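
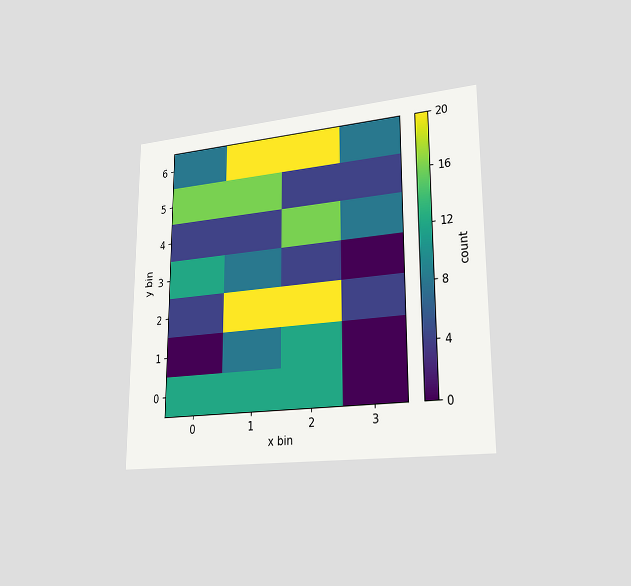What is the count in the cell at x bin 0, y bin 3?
12

The chart is viewed slightly from the right. Matching the cell (0, 3) against the colorbar gives 12.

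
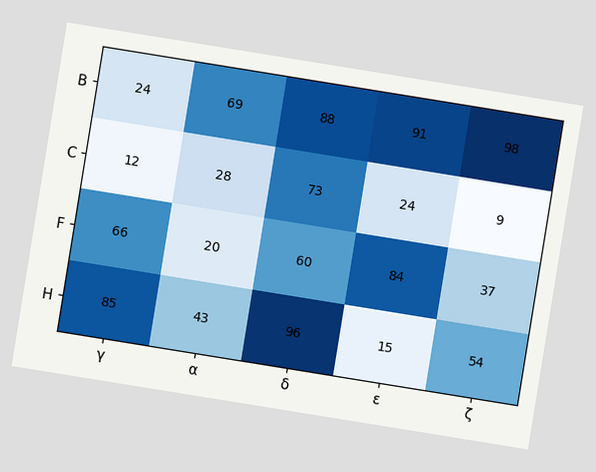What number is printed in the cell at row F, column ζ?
37

The chart is tilted about 9° clockwise. The (F, ζ) cell reads 37.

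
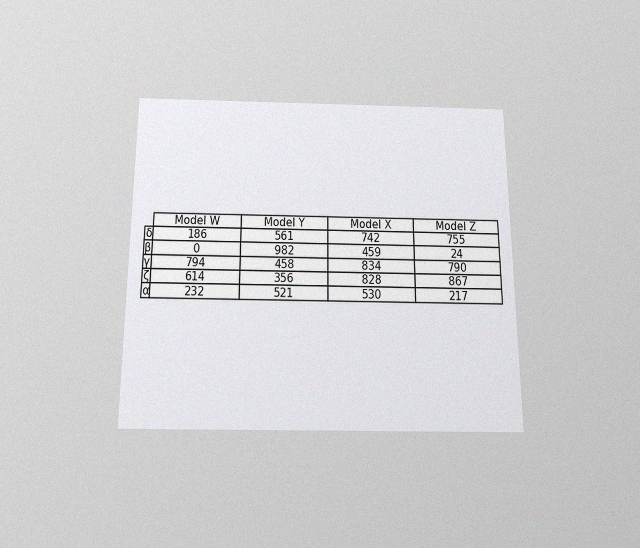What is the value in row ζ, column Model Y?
The chart is viewed slightly from below, with some photo noise. The (ζ, Model Y) cell reads 356.

356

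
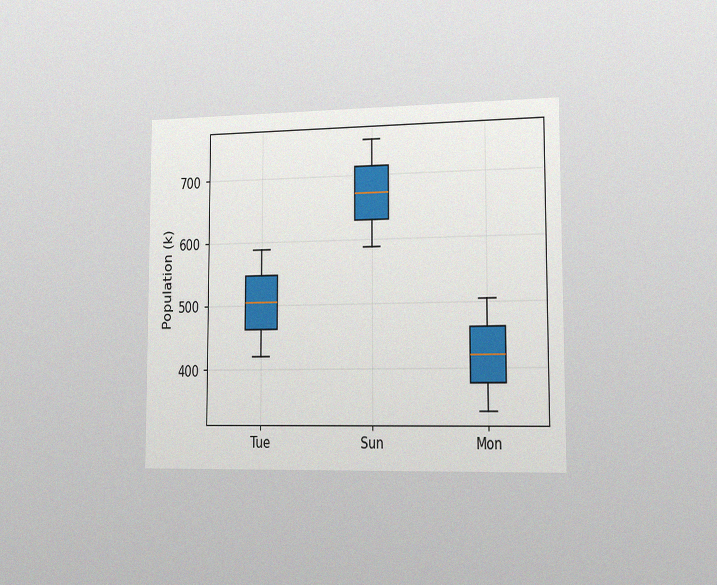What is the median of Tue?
504k

The chart is viewed slightly from the right, with some photo noise. The median line in the Tue box sits at 504k.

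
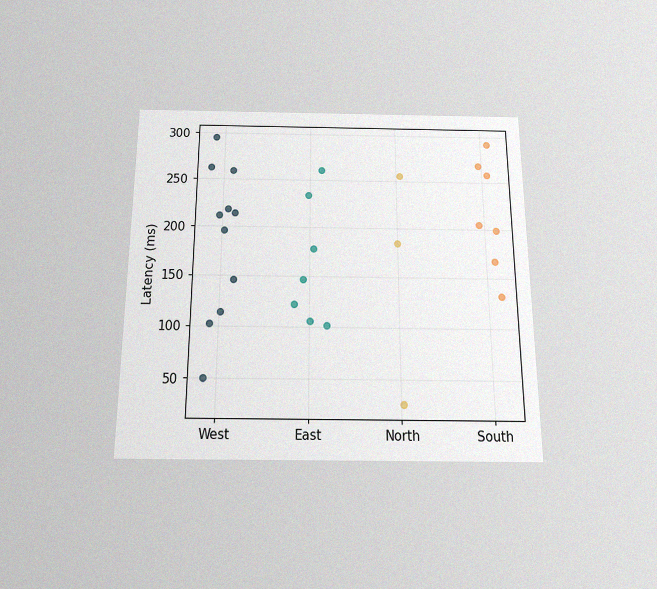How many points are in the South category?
7

The chart is viewed slightly from below, with some photo noise. Counting the markers in the South column gives 7.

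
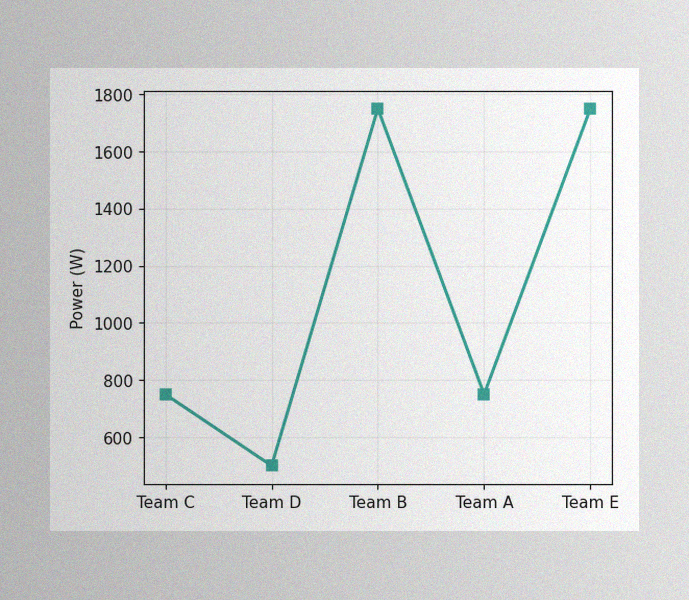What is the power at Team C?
750W

The image has some photo noise and uneven lighting. At Team C, the line is at 750W.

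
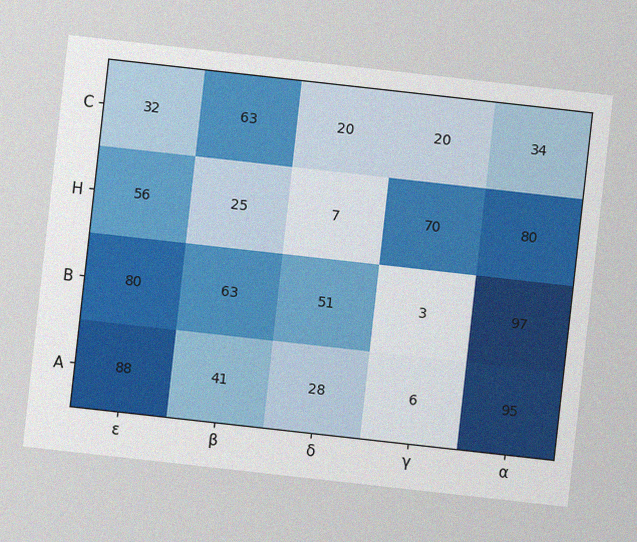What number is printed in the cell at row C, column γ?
The chart is tilted about 6° clockwise, with some photo noise. The (C, γ) cell reads 20.

20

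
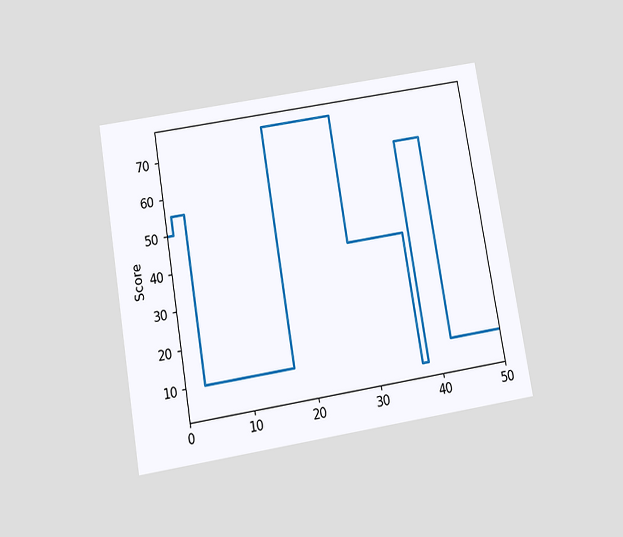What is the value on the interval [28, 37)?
The chart is tilted about 9° counter-clockwise and viewed slightly from below. On [28, 37) the step sits at 40.

40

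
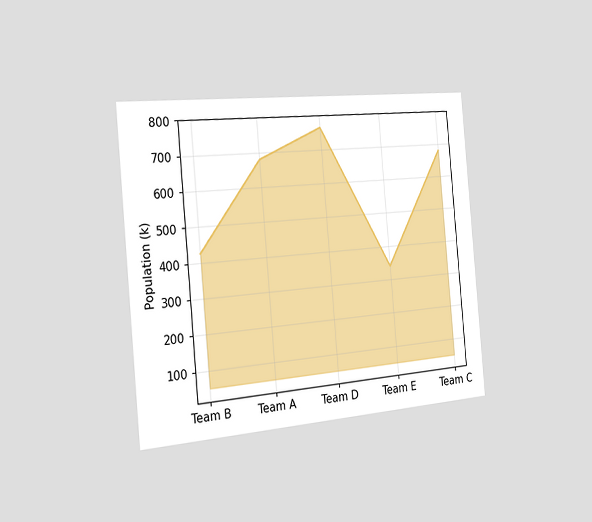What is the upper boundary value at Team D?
765k

The chart is tilted about 5° counter-clockwise and viewed slightly from the left. At Team D the upper boundary is at 765k.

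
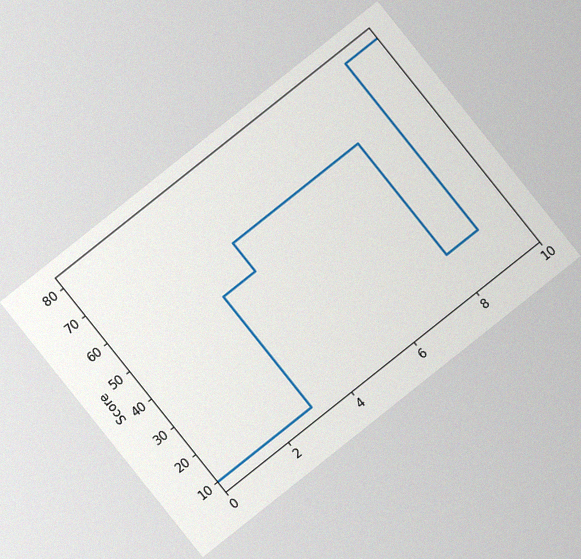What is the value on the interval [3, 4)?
The chart is tilted about 39° counter-clockwise, with some photo noise. On [3, 4) the step sits at 50.

50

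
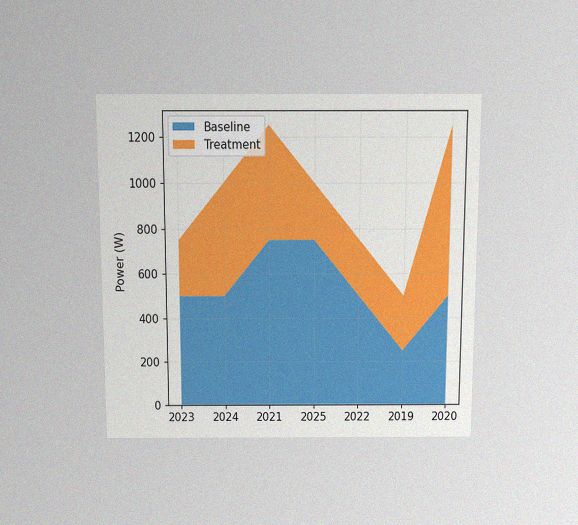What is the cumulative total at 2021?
1250W

The chart is viewed slightly from above, with some photo noise. The stacked total at 2021 reaches 1250W.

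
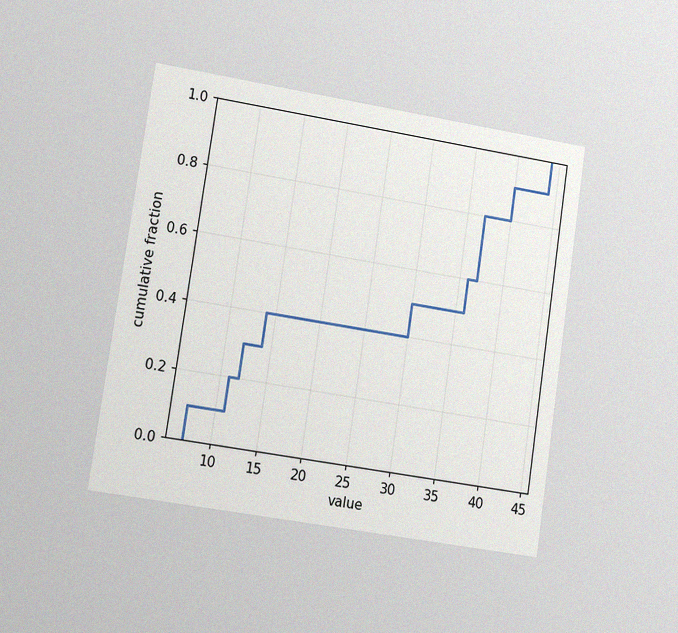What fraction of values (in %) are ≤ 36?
60%

The chart is tilted about 8° clockwise and viewed slightly from the left, with some photo noise. At x=36 the ECDF step is at 60%.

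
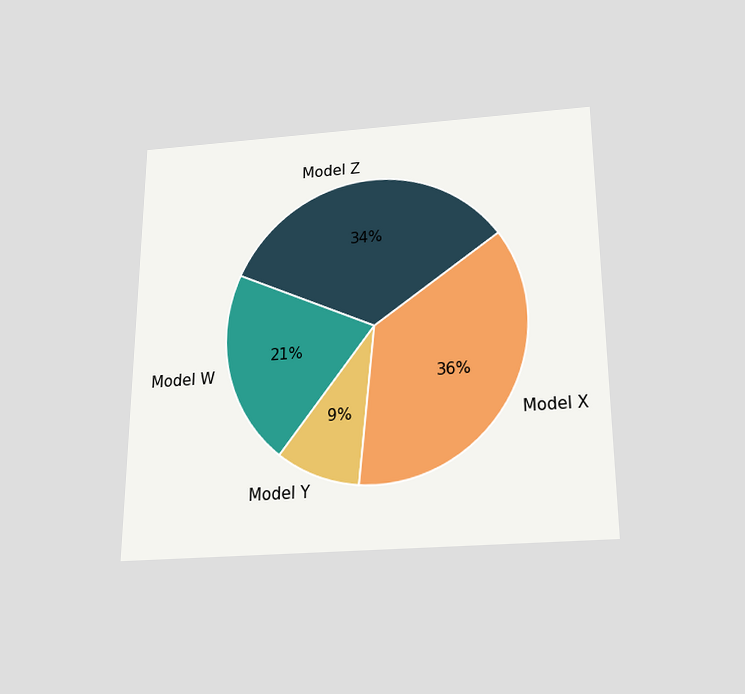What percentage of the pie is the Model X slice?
The chart is viewed slightly from below. The Model X slice takes up 36% of the pie.

36%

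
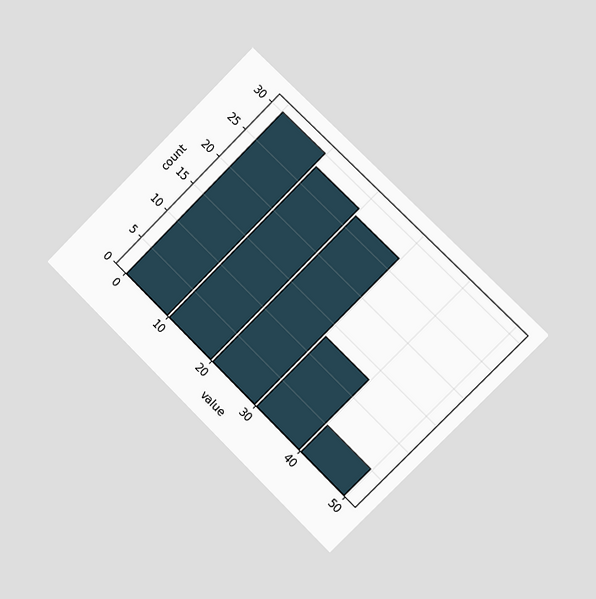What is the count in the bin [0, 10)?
The chart is tilted about 45° clockwise and viewed slightly from the right. The [0, 10) bin has height 30.

30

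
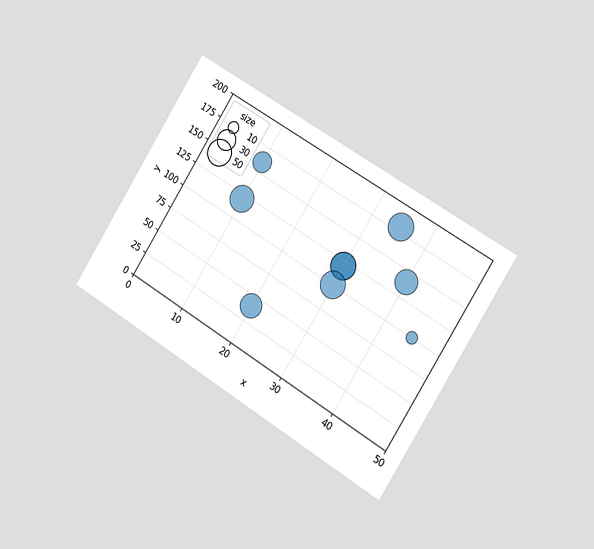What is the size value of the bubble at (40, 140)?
40

The chart is tilted about 32° clockwise and viewed slightly from the right. Matching the bubble at (40, 140) against the size legend gives 40.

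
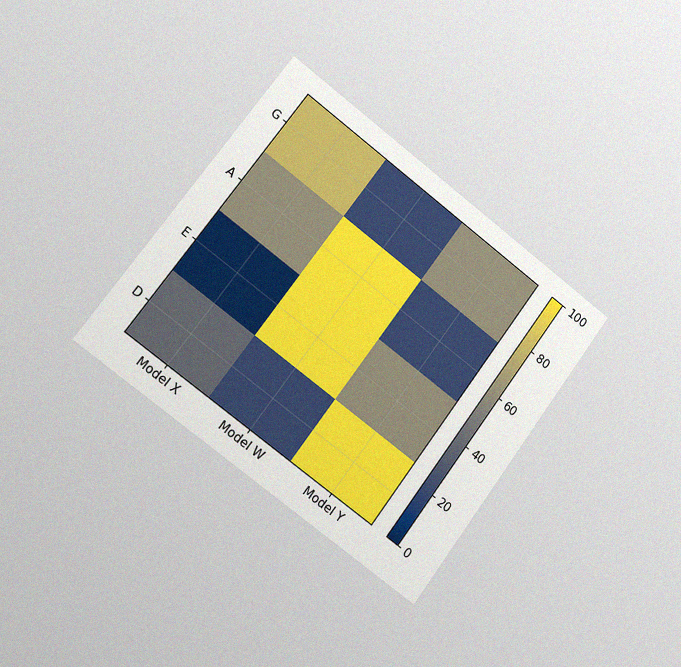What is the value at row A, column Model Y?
The chart is tilted about 37° clockwise and viewed slightly from the left, with some photo noise. Matching cell (A, Model Y) against the colorbar gives 20.

20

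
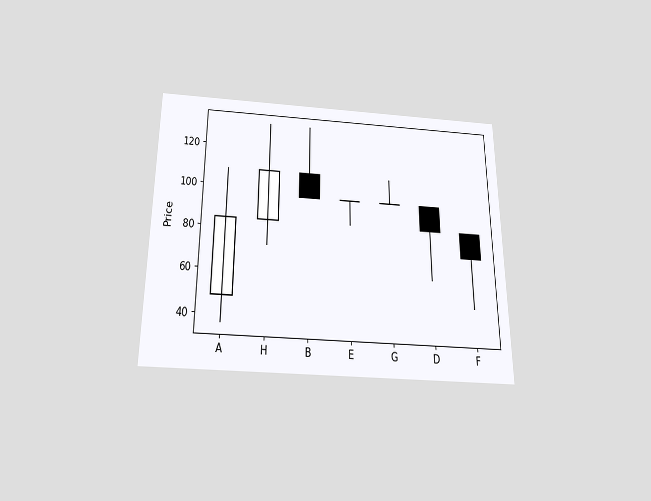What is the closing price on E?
The chart is viewed slightly from below. The E candle closes at 96.

96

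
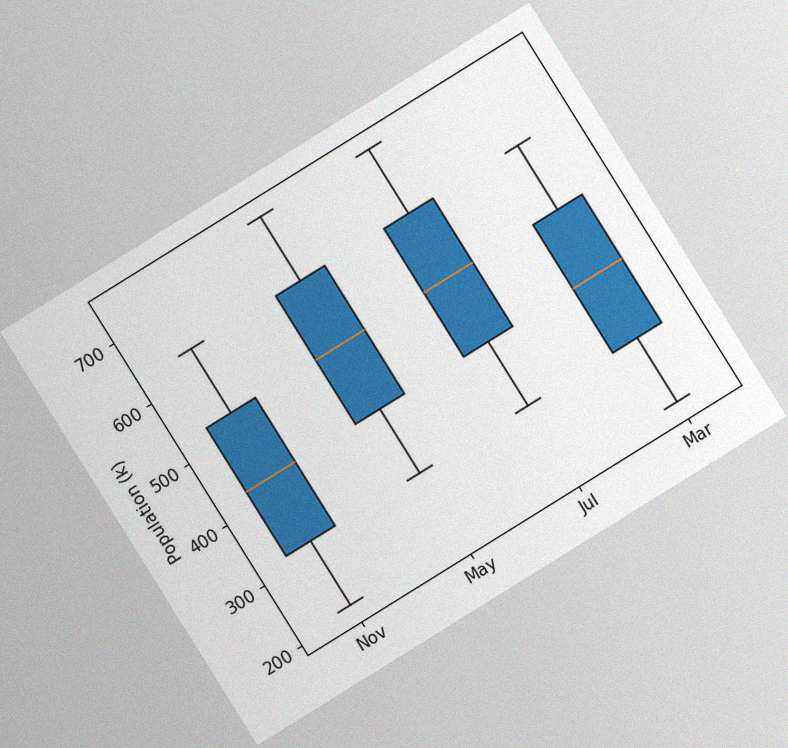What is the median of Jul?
530k

The chart is tilted about 32° counter-clockwise, with some photo noise. The median line in the Jul box sits at 530k.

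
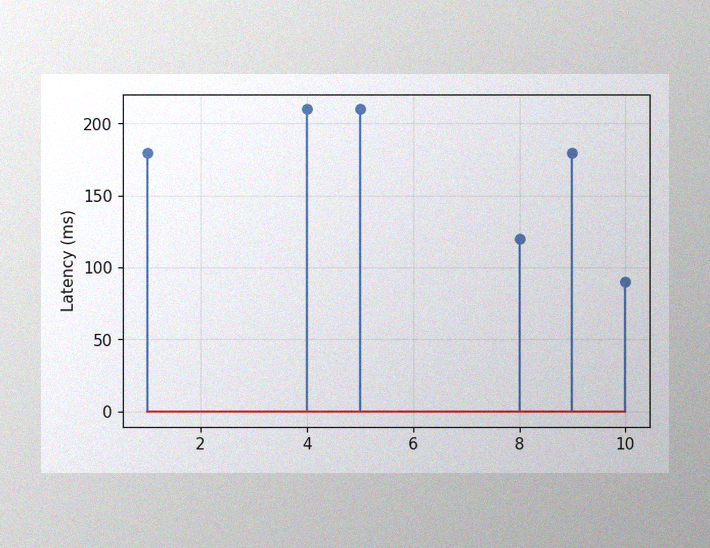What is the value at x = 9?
The image has some photo noise and uneven lighting. The stem at x=9 reaches 180ms.

180ms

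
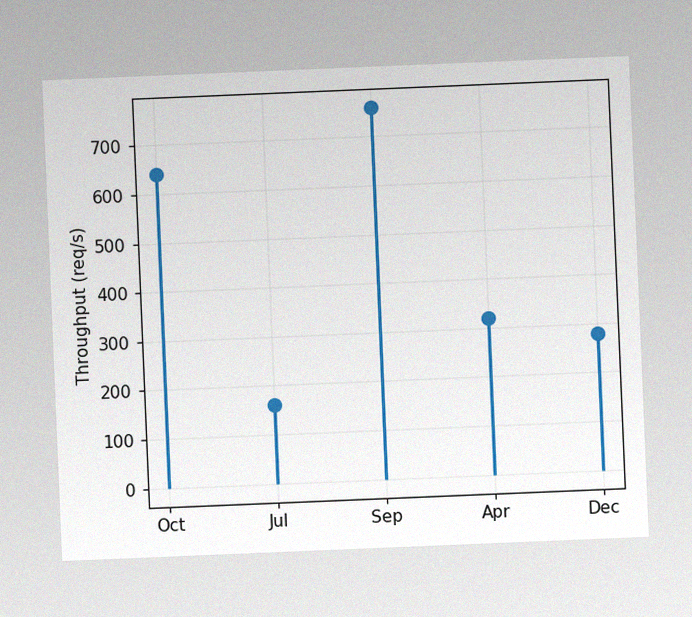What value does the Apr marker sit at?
The chart is tilted about 2° counter-clockwise, with some photo noise. The Apr marker sits at 320req/s.

320req/s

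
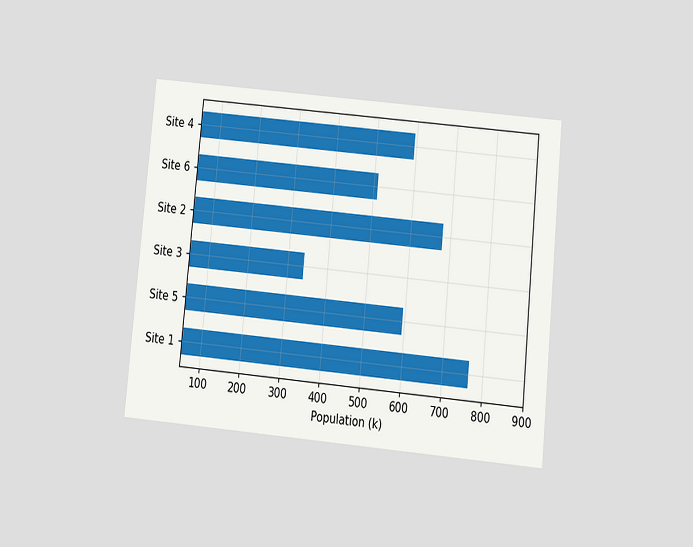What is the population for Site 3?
340k

The chart is tilted about 5° clockwise and viewed slightly from below. Reading along the chart's x-axis, the Site 3 bar reaches 340k.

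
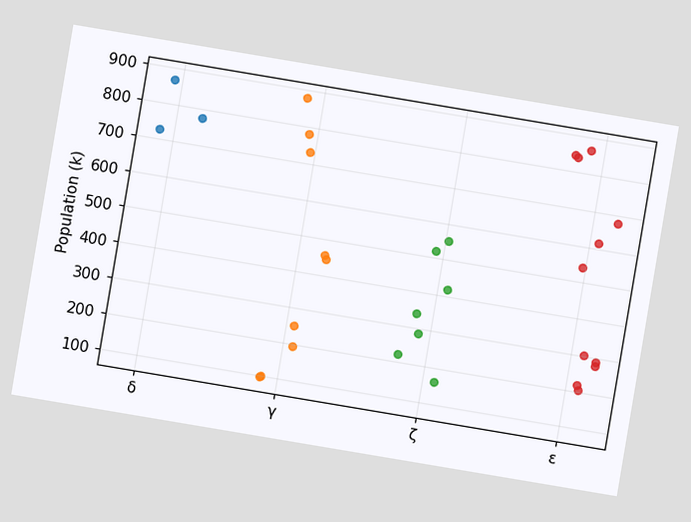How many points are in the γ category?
9

The chart is tilted about 10° clockwise. Counting the markers in the γ column gives 9.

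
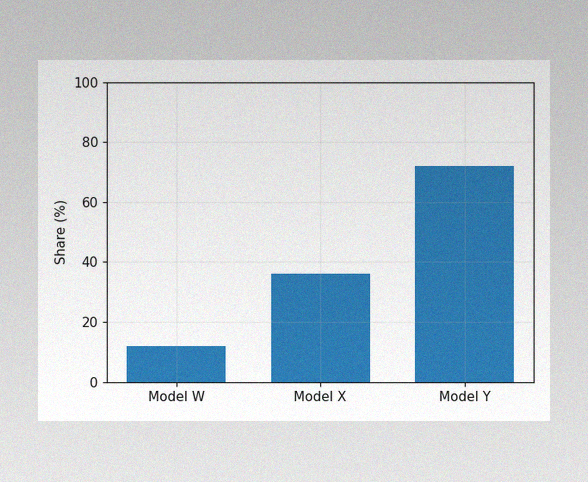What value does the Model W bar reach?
The image has some photo noise and uneven lighting. Reading along the chart's y-axis, the Model W bar reaches 12%.

12%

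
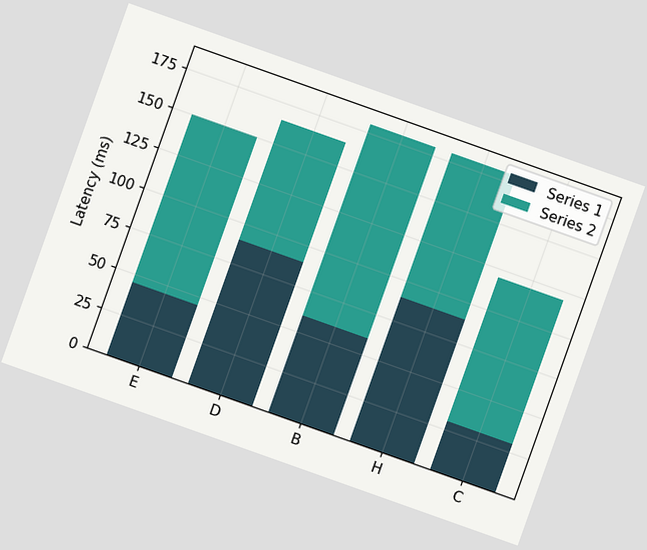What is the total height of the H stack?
The chart is tilted about 20° clockwise. The H stack's top reaches 180ms on the y-axis.

180ms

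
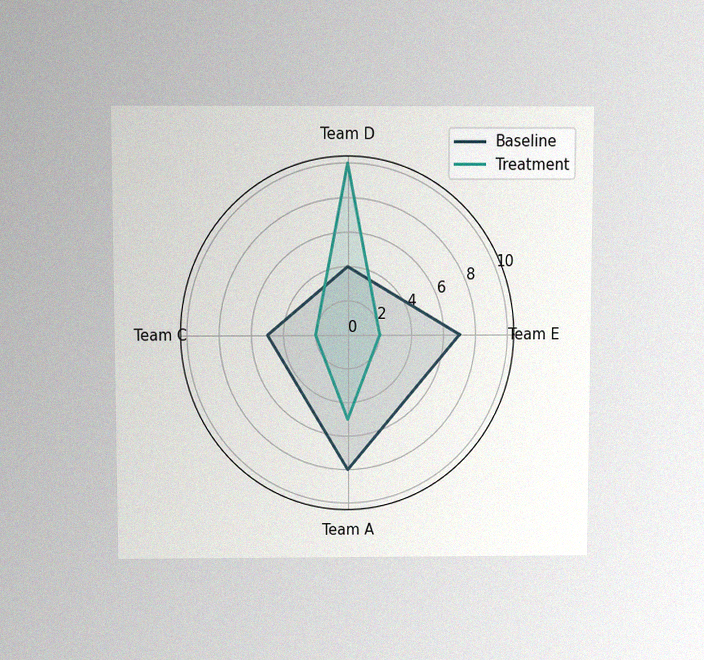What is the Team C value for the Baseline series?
5

The chart is viewed slightly from above, with some photo noise. On the Team C axis, Baseline reaches 5.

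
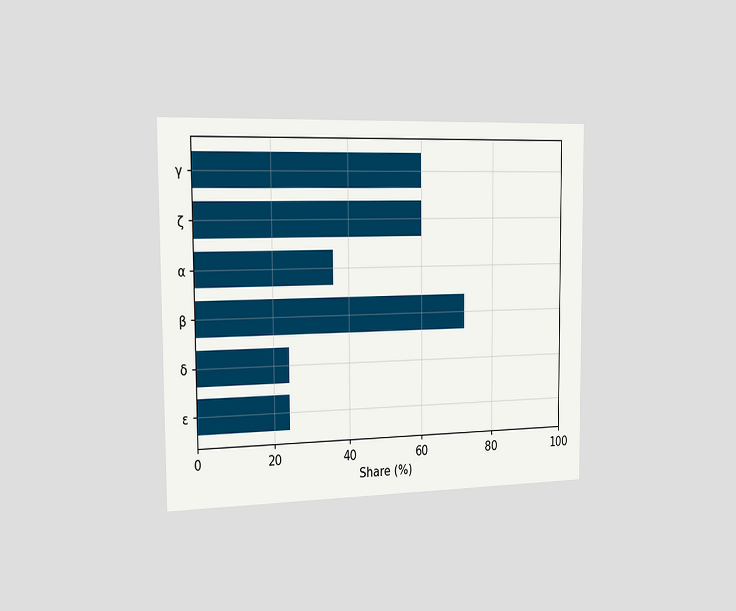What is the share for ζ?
60%

The chart is viewed slightly from the left. Reading along the chart's x-axis, the ζ bar reaches 60%.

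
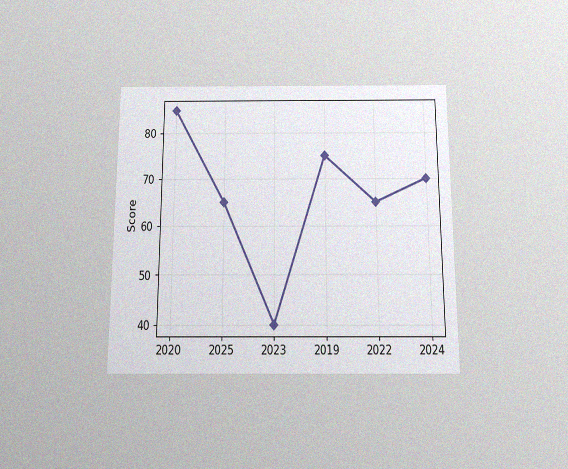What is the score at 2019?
The chart is viewed slightly from below, with some photo noise. At 2019, the line is at 75.

75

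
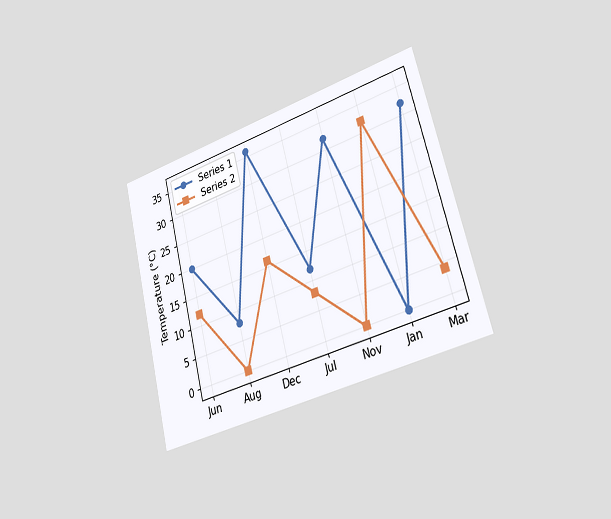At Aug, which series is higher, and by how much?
The chart is tilted about 14° counter-clockwise and viewed slightly from the right. At Aug, Series 1 sits above the other line by 8°C.

Series 1, by 8°C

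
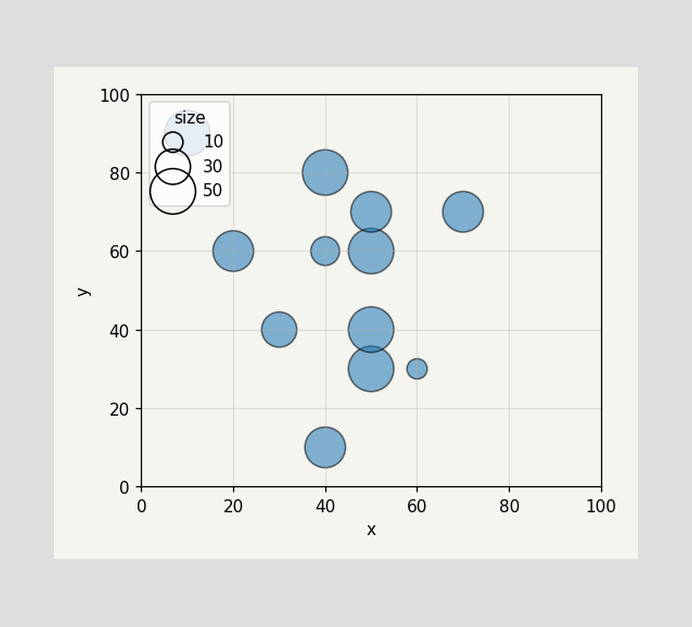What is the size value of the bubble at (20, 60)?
40

Matching the bubble at (20, 60) against the size legend gives 40.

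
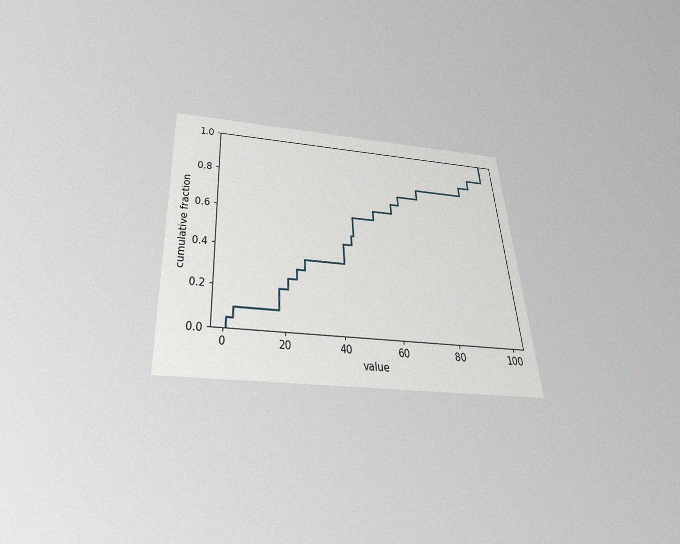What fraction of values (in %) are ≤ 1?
5%

The chart is tilted about 4° counter-clockwise and viewed slightly from below, with some photo noise. At x=1 the ECDF step is at 5%.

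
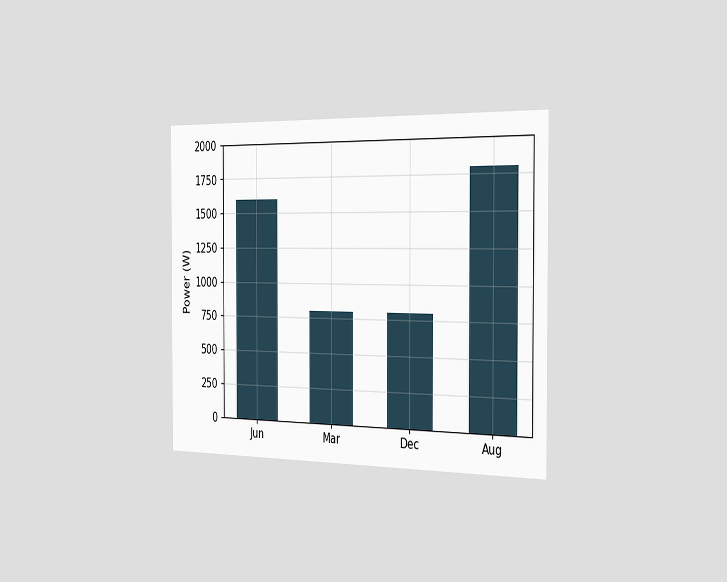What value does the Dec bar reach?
The chart is viewed slightly from the right. Reading along the chart's y-axis, the Dec bar reaches 800W.

800W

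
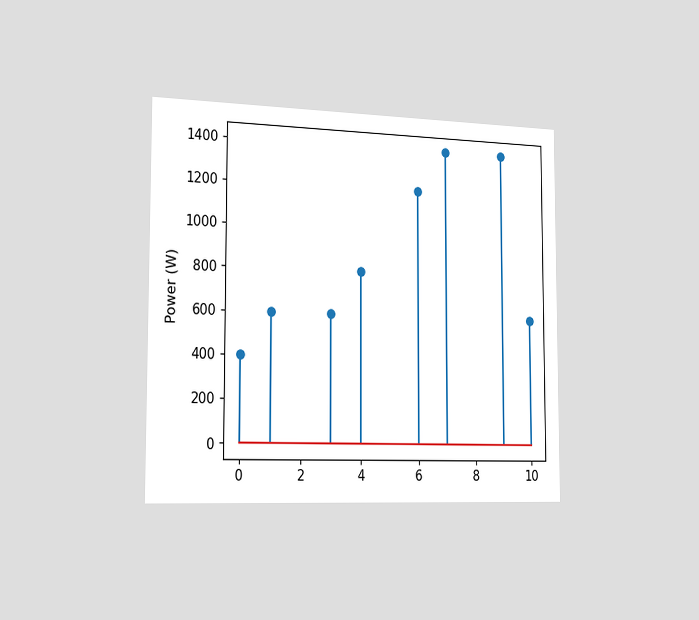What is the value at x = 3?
600W

The chart is viewed slightly from the left. The stem at x=3 reaches 600W.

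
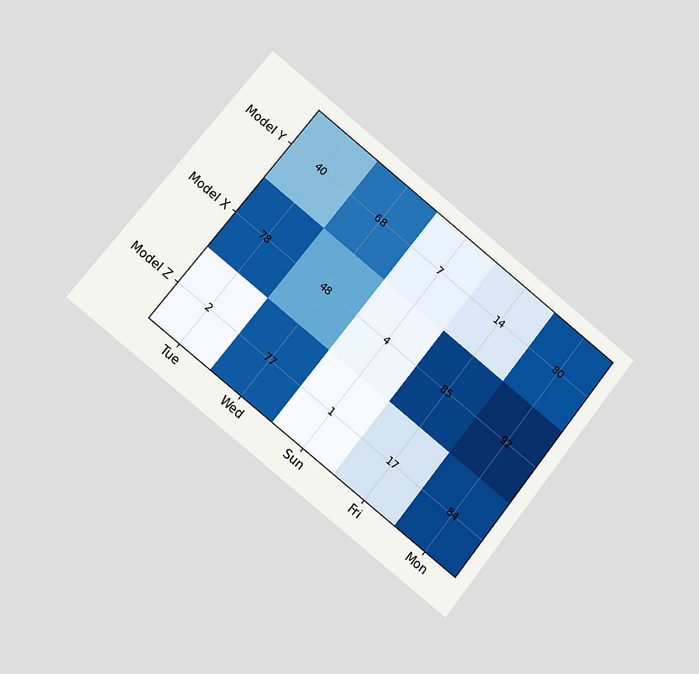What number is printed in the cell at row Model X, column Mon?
The chart is tilted about 39° clockwise and viewed at a slight angle. The (Model X, Mon) cell reads 92.

92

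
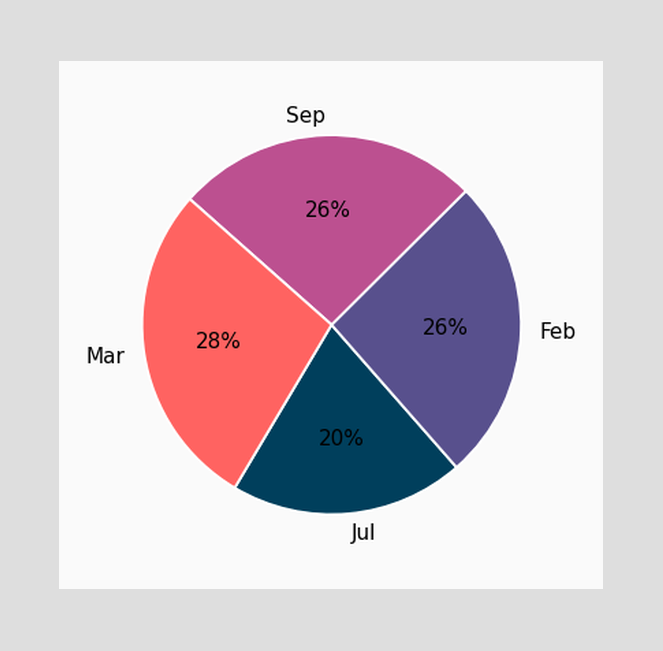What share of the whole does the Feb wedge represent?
The Feb slice takes up 26% of the pie.

26%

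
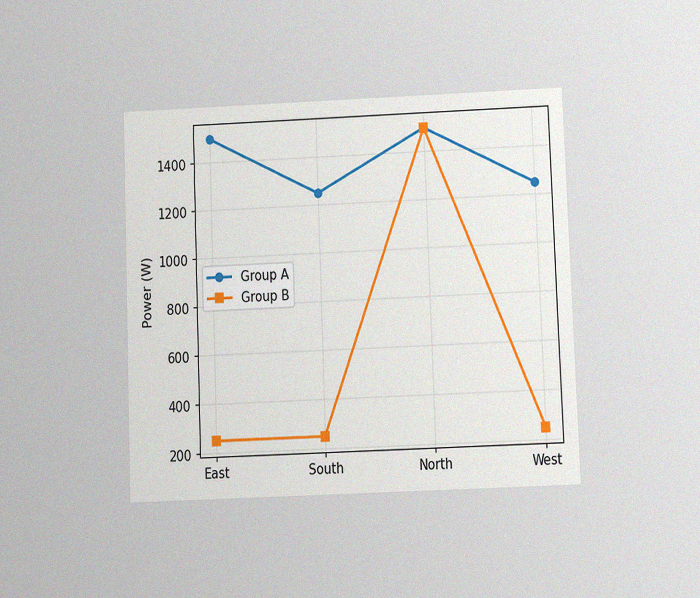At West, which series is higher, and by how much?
Group A, by 1000W

The chart is tilted about 2° counter-clockwise and viewed at a slight angle, with some photo noise. At West, Group A sits above the other line by 1000W.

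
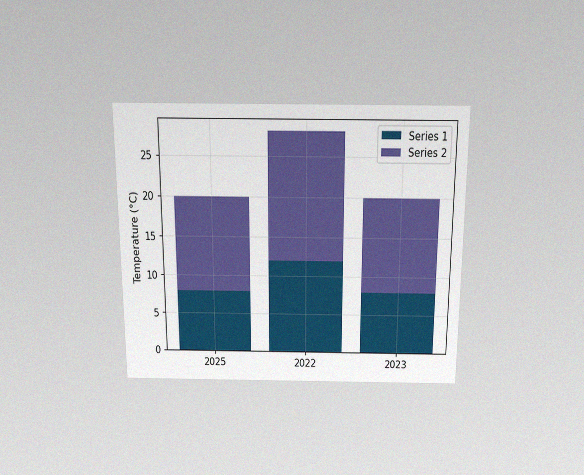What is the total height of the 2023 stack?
20°C

The chart is viewed slightly from above, with some photo noise. The 2023 stack's top reaches 20°C on the y-axis.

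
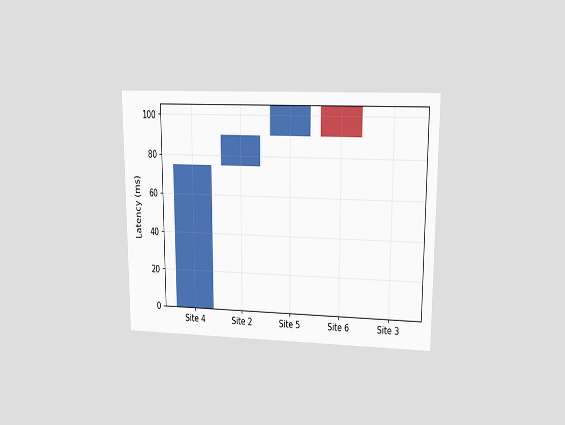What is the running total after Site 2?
The chart is viewed at a slight angle. After Site 2 the running total reaches 90ms.

90ms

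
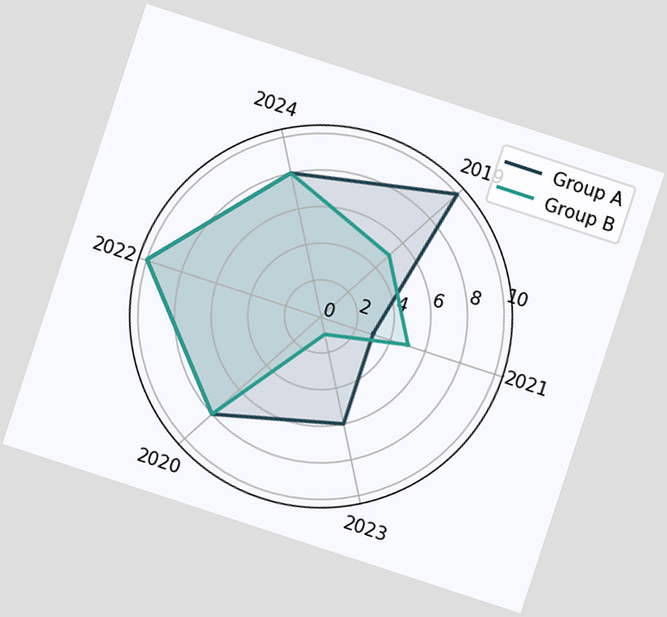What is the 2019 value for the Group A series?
10

The chart is tilted about 18° clockwise. On the 2019 axis, Group A reaches 10.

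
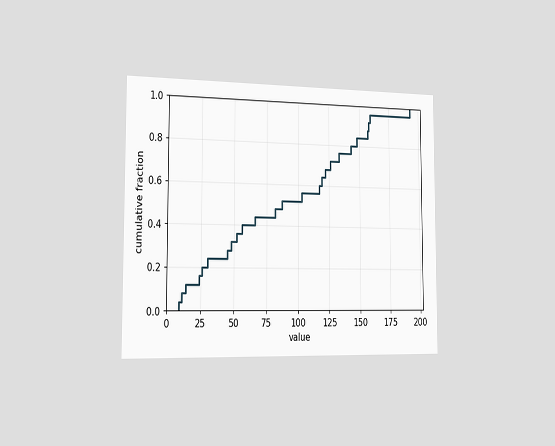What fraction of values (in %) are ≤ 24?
16%

The chart is viewed slightly from the left. At x=24 the ECDF step is at 16%.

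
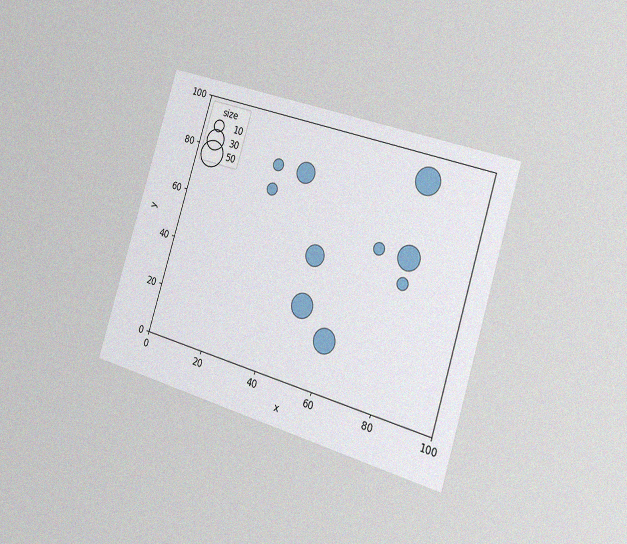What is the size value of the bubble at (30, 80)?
10

The chart is tilted about 17° clockwise and viewed slightly from the right, with some photo noise. Matching the bubble at (30, 80) against the size legend gives 10.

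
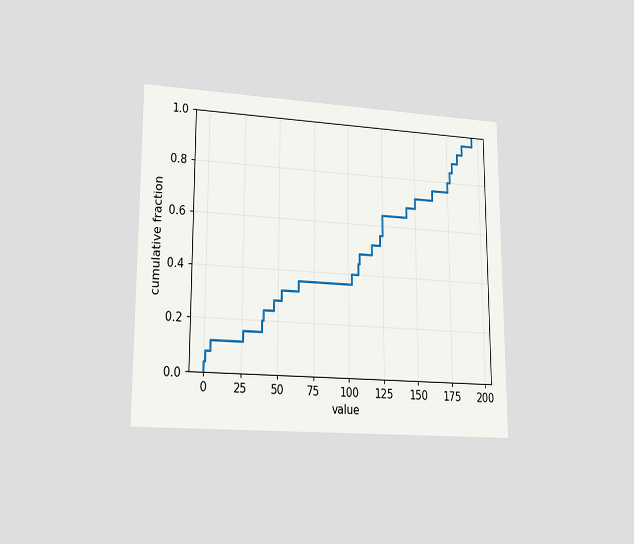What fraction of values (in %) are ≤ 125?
64%

The chart is viewed at a slight angle. At x=125 the ECDF step is at 64%.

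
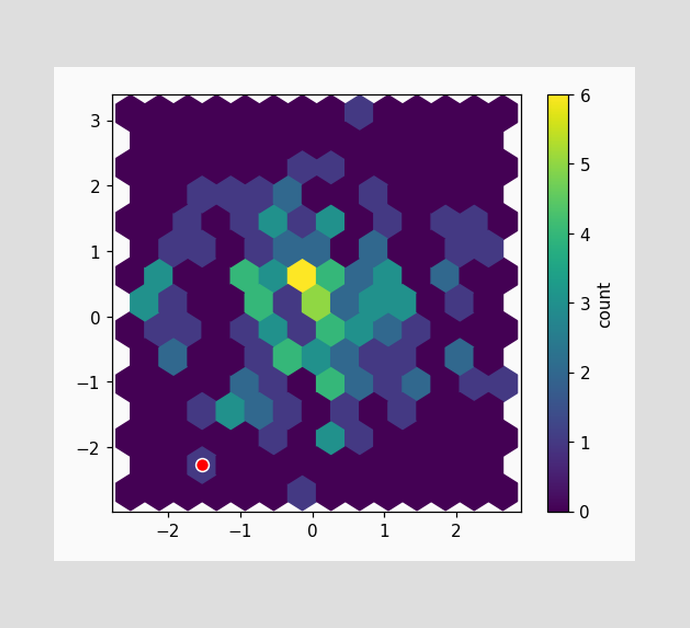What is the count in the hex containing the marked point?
The marked hex reads 1 on the colorbar.

1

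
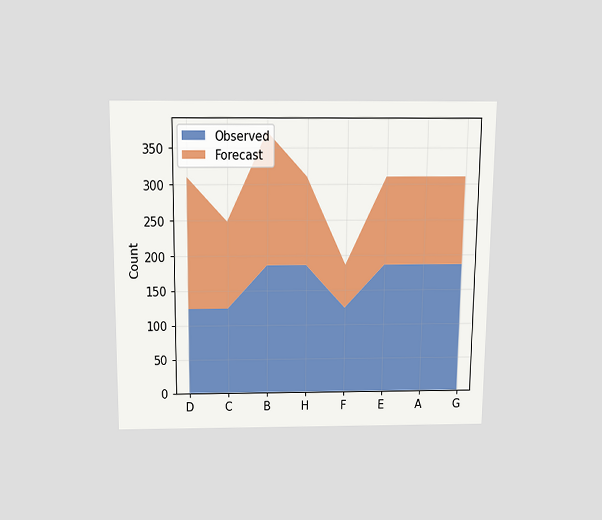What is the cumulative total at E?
310

The chart is viewed slightly from above. The stacked total at E reaches 310.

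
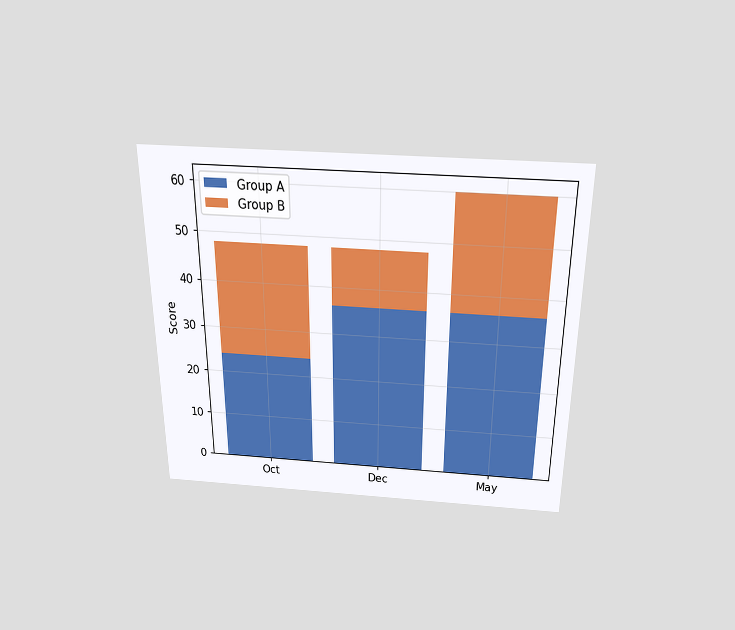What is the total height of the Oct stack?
48

The chart is viewed slightly from above. The Oct stack's top reaches 48 on the y-axis.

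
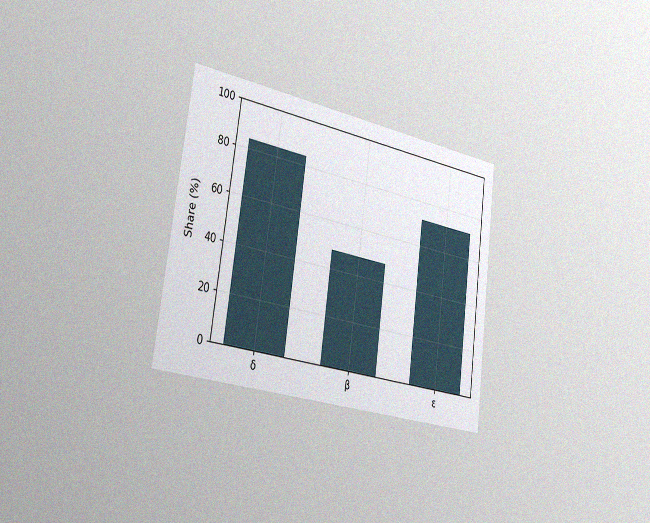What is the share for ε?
The chart is tilted about 8° clockwise and viewed slightly from the left, with some photo noise. Reading along the chart's y-axis, the ε bar reaches 72%.

72%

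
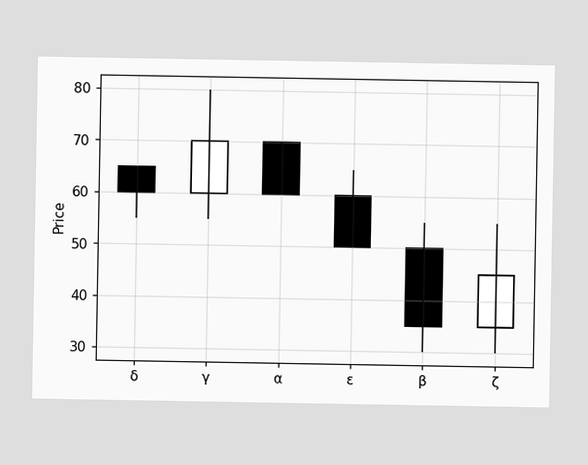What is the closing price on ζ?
The ζ candle closes at 45.

45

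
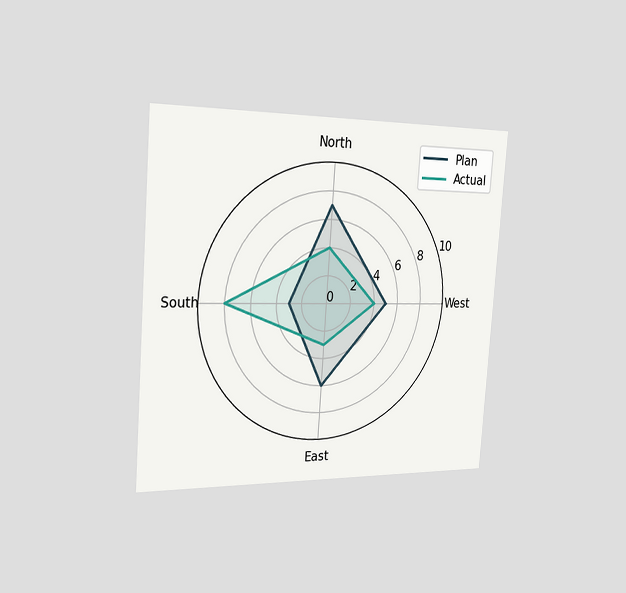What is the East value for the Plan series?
6

The chart is tilted about 4° clockwise and viewed slightly from the left. On the East axis, Plan reaches 6.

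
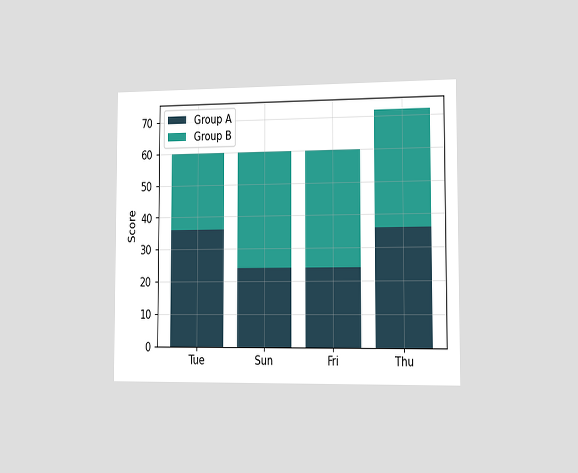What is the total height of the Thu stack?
72

The chart is viewed slightly from the right. The Thu stack's top reaches 72 on the y-axis.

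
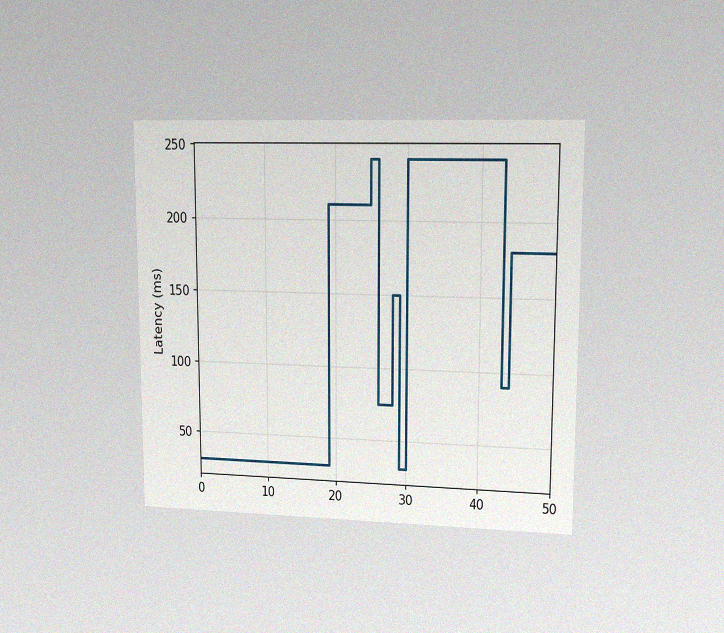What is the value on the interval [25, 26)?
240ms

The chart is viewed at a slight angle, with some photo noise. On [25, 26) the step sits at 240ms.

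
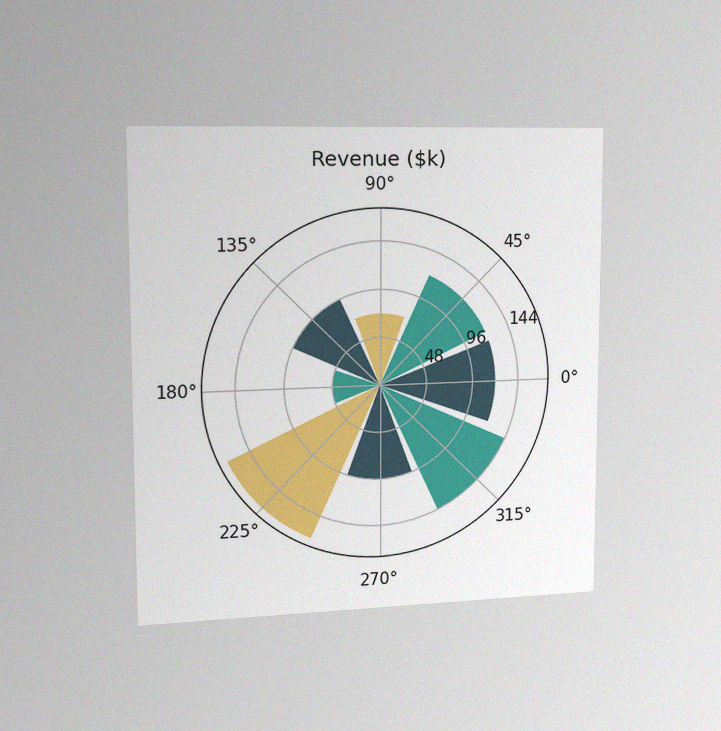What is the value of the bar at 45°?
The chart is viewed slightly from the left, with some photo noise. The bar at 45° reaches $120k on the radial axis.

$120k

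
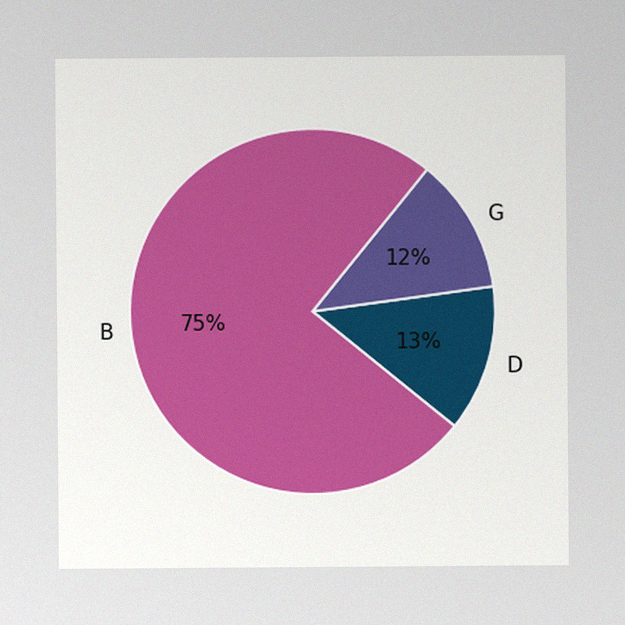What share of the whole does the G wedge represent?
12%

The image has some photo noise and uneven lighting. The G slice takes up 12% of the pie.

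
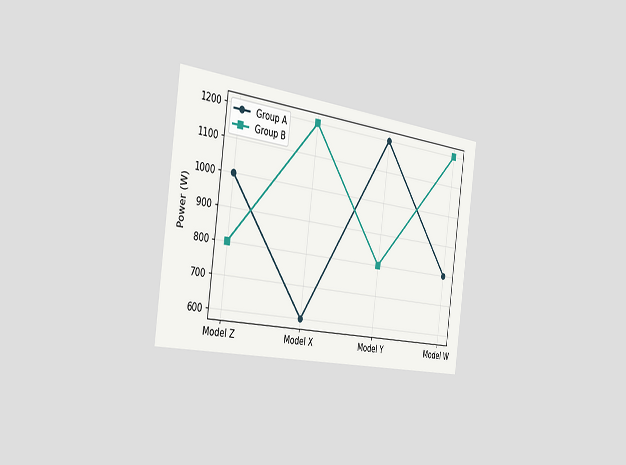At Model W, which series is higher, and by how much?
Group B, by 400W

The chart is tilted about 8° clockwise and viewed slightly from the left. At Model W, Group B sits above the other line by 400W.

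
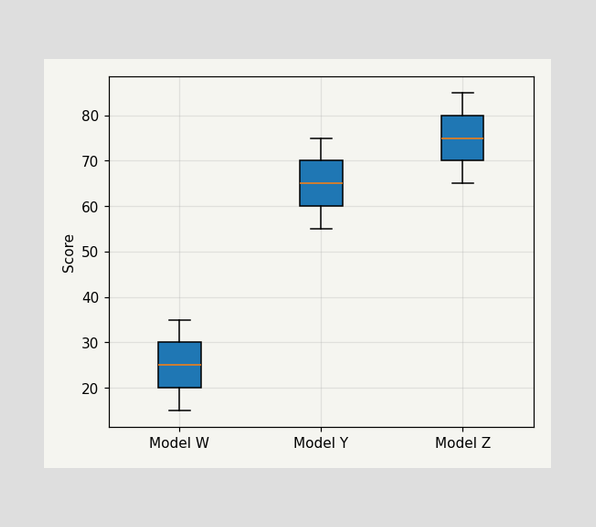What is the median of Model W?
25

The median line in the Model W box sits at 25.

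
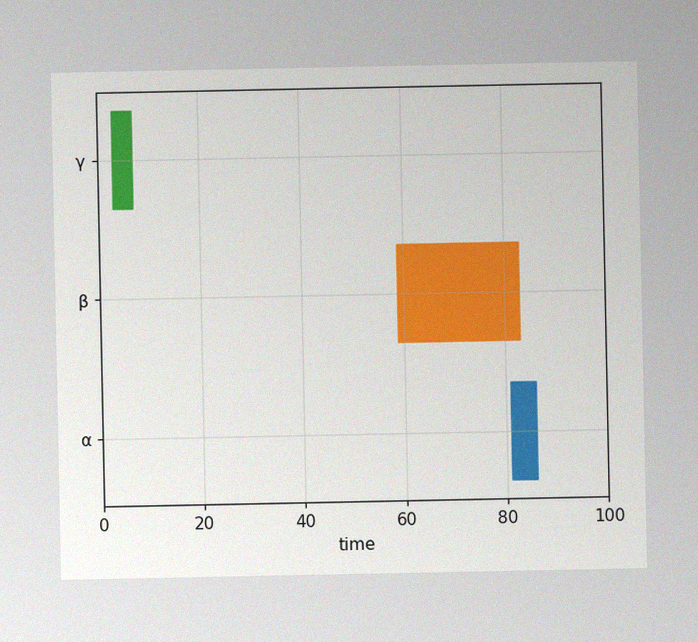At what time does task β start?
The image has some photo noise and uneven lighting. The β bar begins at t=59.

59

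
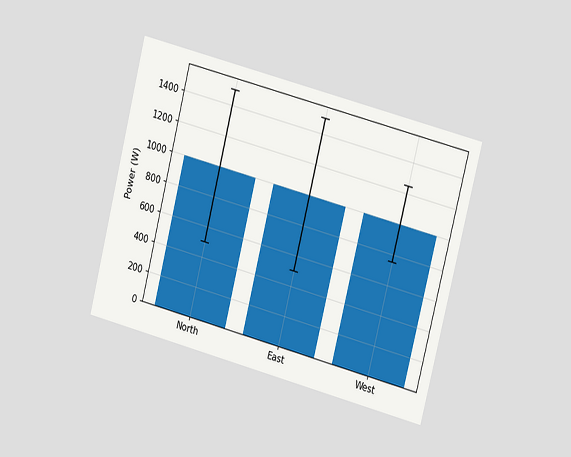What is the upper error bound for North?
1500W

The chart is tilted about 14° clockwise and viewed at a slight angle. The North bar's upper whisker reaches 1500W.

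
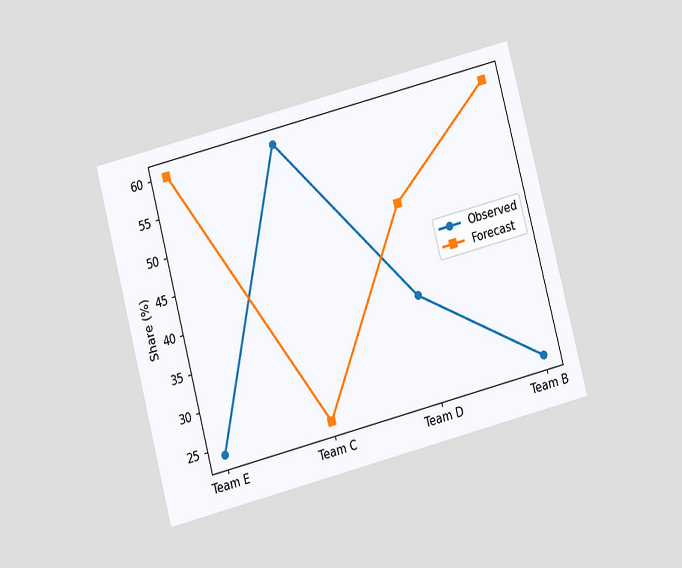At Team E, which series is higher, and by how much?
Forecast, by 36%

The chart is tilted about 15° counter-clockwise and viewed at a slight angle. At Team E, Forecast sits above the other line by 36%.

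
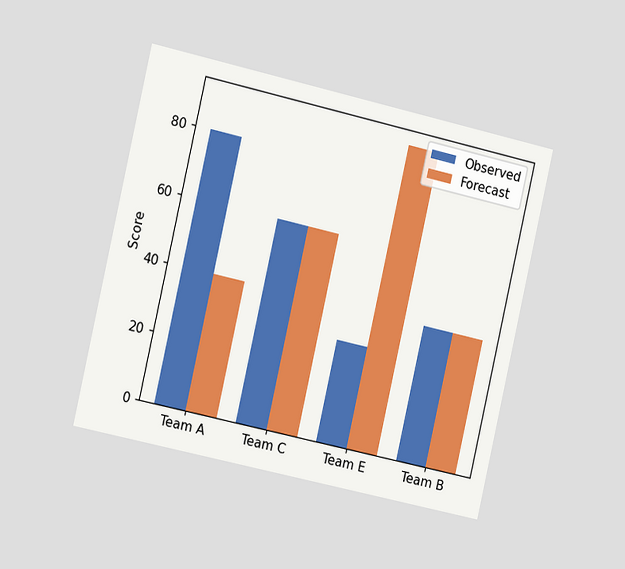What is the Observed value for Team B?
The chart is tilted about 13° clockwise and viewed slightly from the left. The Observed bar at Team B reaches 40 on the y-axis.

40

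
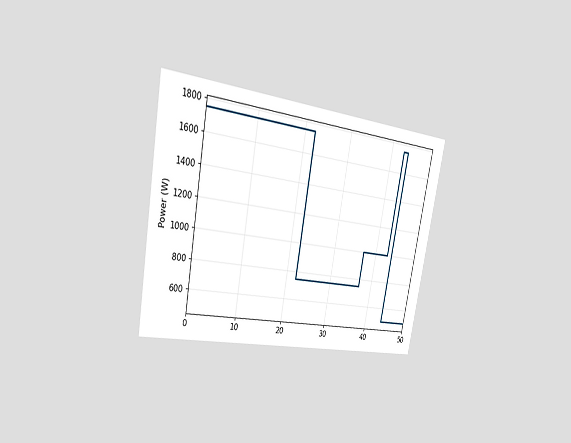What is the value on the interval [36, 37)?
750W

The chart is tilted about 10° clockwise and viewed slightly from the left. On [36, 37) the step sits at 750W.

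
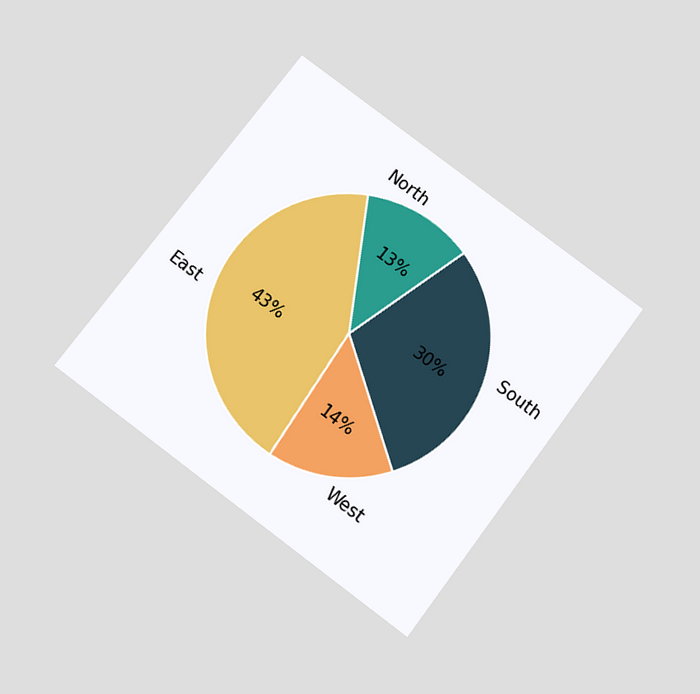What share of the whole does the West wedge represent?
14%

The chart is tilted about 37° clockwise and viewed slightly from below. The West slice takes up 14% of the pie.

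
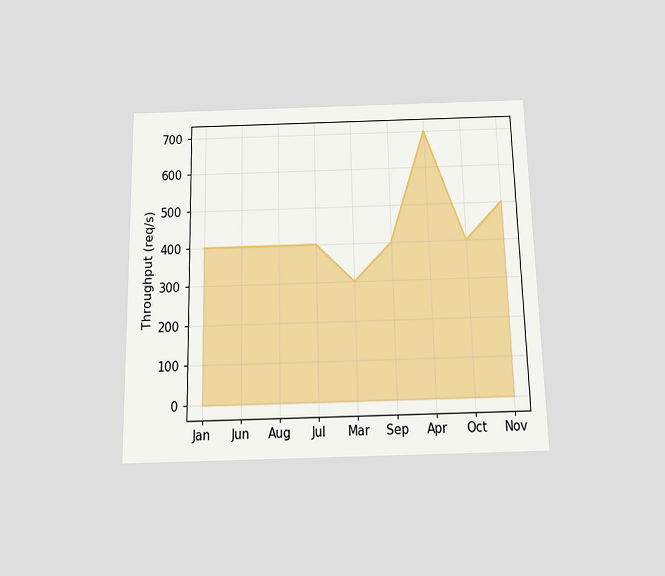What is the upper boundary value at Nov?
The chart is viewed slightly from below. At Nov the upper boundary is at 500req/s.

500req/s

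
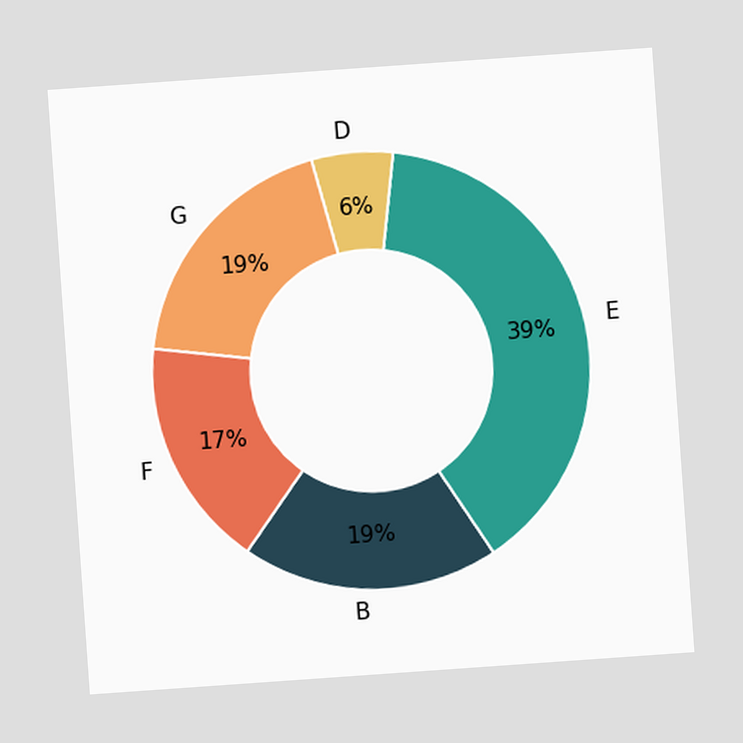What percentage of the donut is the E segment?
39%

The chart is tilted about 4° counter-clockwise. The E segment takes up 39% of the ring.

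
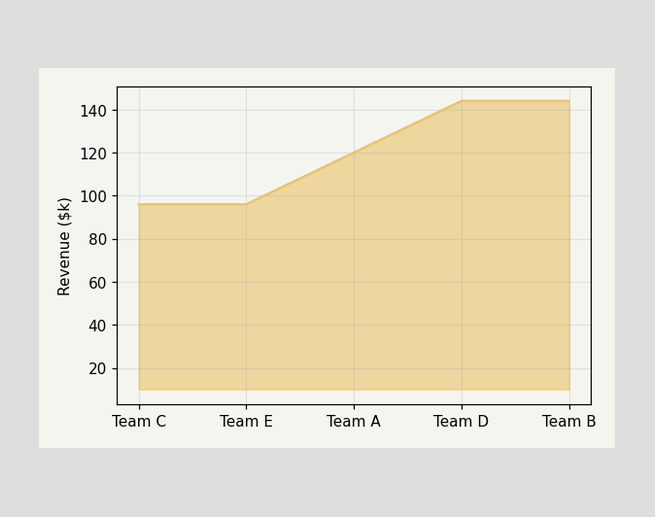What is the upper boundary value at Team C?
$96k

At Team C the upper boundary is at $96k.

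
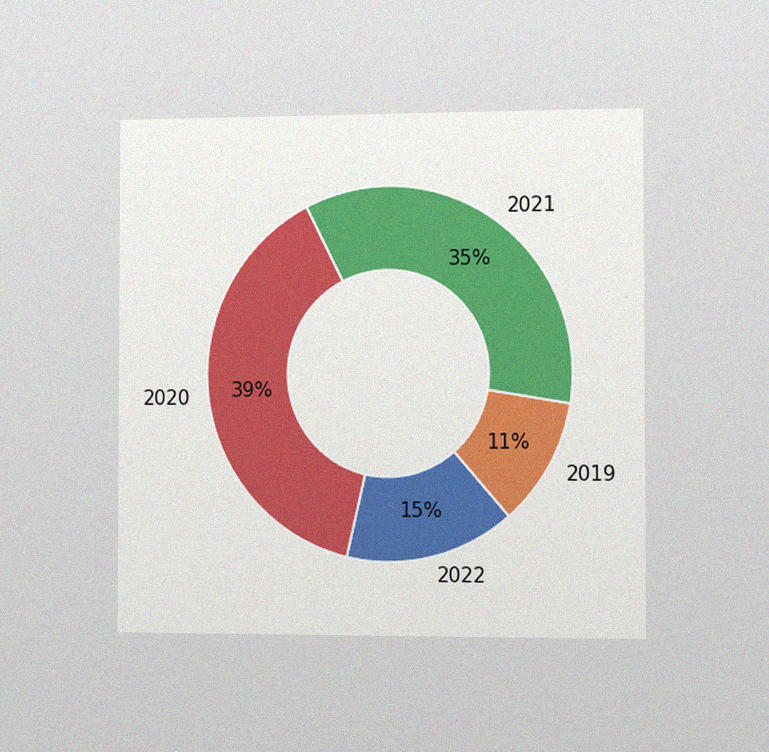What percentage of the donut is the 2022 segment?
The chart is viewed slightly from the right, with some photo noise. The 2022 segment takes up 15% of the ring.

15%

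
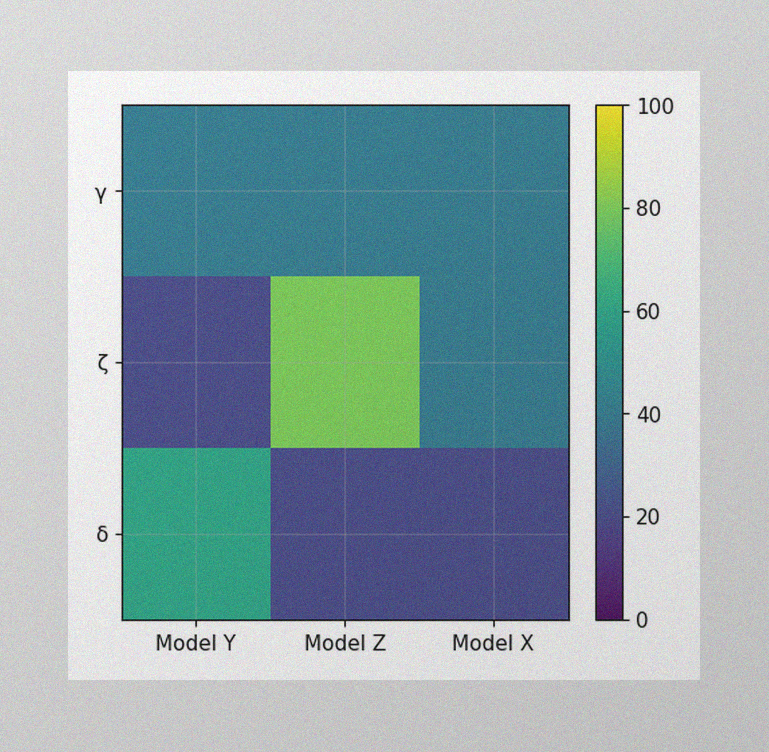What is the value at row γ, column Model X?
The image has some photo noise and uneven lighting. Matching cell (γ, Model X) against the colorbar gives 40.

40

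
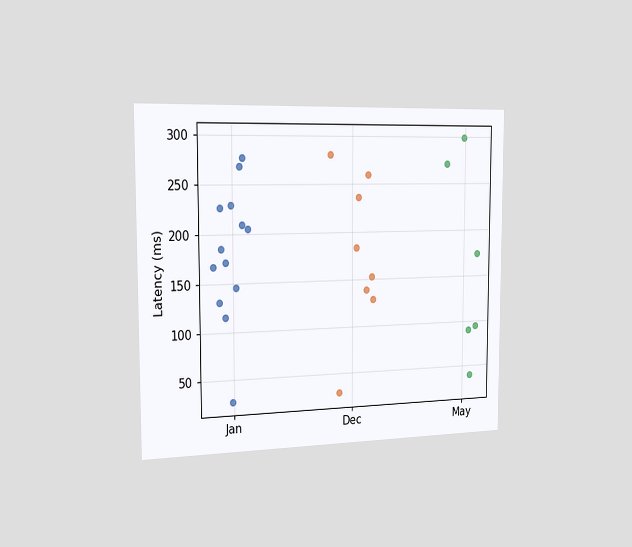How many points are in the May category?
The chart is viewed slightly from the left. Counting the markers in the May column gives 6.

6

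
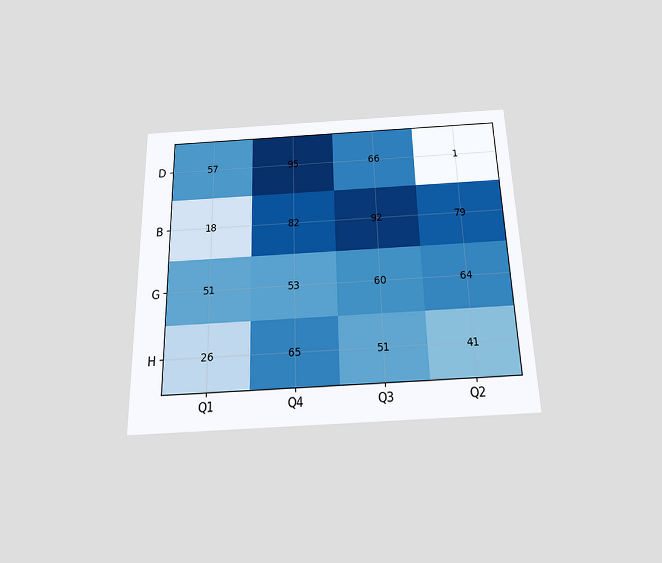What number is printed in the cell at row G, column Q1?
The chart is viewed slightly from below. The (G, Q1) cell reads 51.

51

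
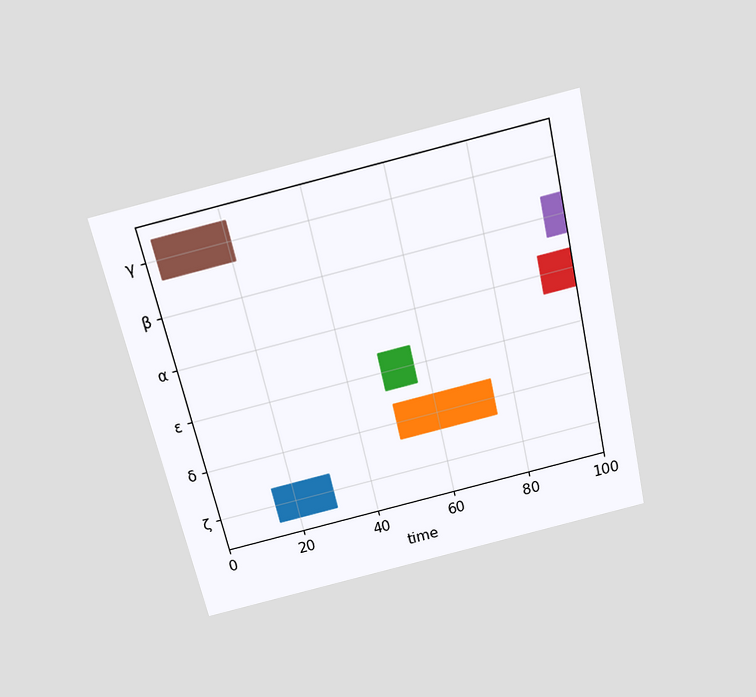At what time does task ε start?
49

The chart is tilted about 13° counter-clockwise and viewed slightly from above. The ε bar begins at t=49.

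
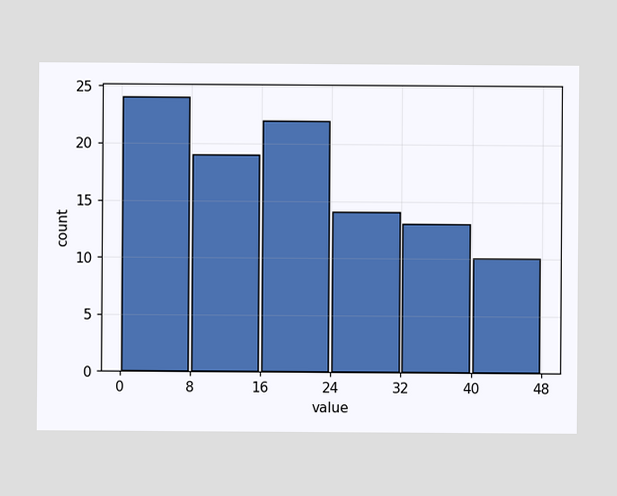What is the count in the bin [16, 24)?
22

The [16, 24) bin has height 22.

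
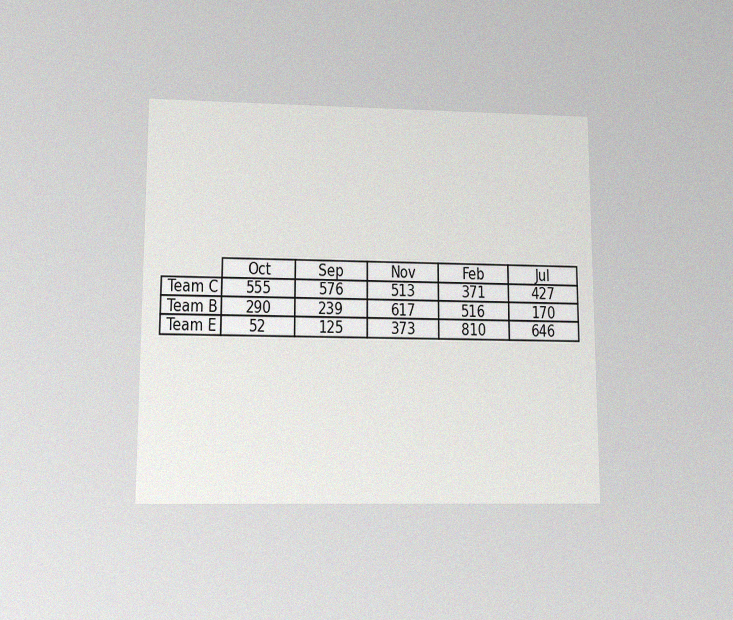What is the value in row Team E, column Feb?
810

The chart is viewed slightly from below, with some photo noise. The (Team E, Feb) cell reads 810.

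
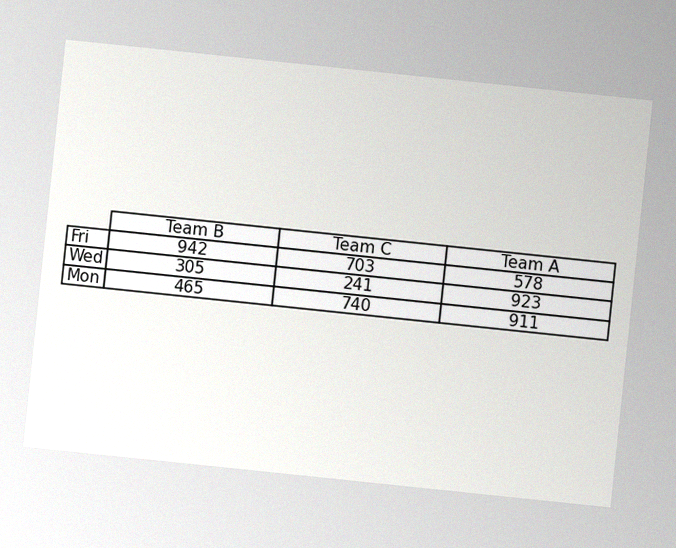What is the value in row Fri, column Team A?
The chart is tilted about 6° clockwise, with some photo noise. The (Fri, Team A) cell reads 578.

578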